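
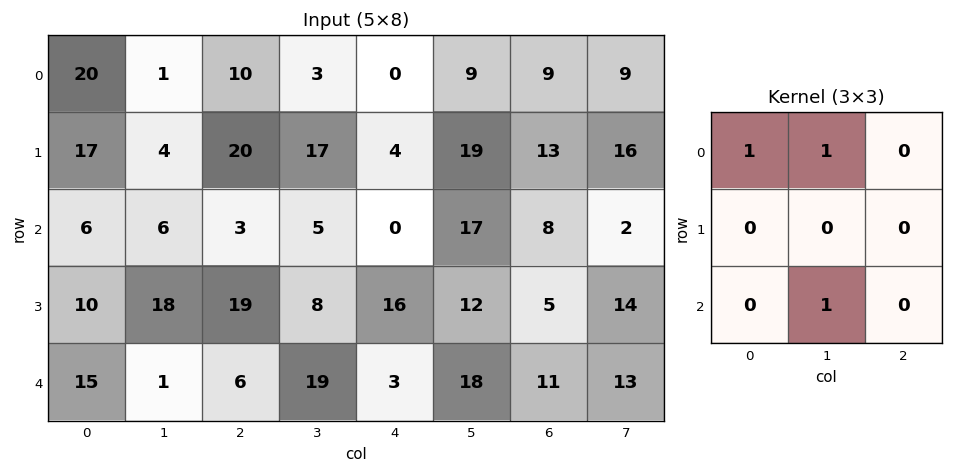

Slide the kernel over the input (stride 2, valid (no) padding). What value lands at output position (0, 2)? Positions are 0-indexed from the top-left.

26

The receptive field on the input at this output position is [0 9 9 / 4 19 13 / 0 17 8]. Elementwise product with the kernel and sum: 0·1 + 9·1 + 17·1.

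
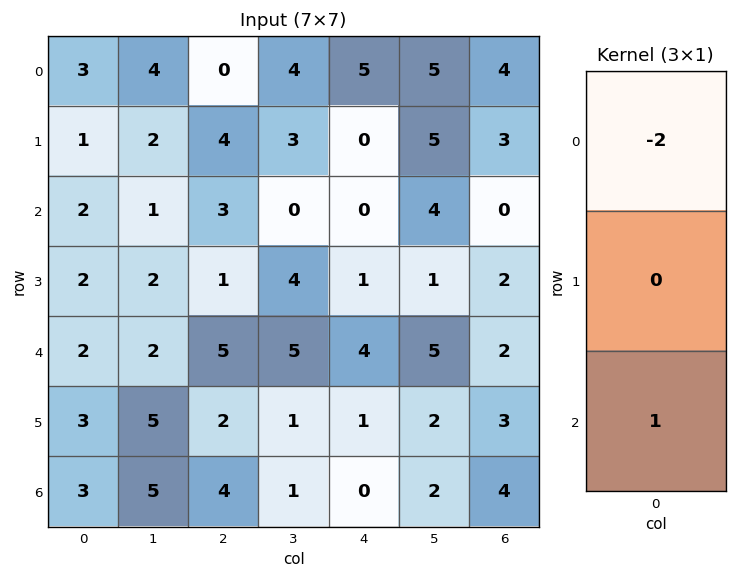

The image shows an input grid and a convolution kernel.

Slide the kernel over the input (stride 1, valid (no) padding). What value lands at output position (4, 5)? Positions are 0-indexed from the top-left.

The receptive field on the input at this output position is [5 / 2 / 2]. Elementwise product with the kernel and sum: 5·-2 + 2·1.

-8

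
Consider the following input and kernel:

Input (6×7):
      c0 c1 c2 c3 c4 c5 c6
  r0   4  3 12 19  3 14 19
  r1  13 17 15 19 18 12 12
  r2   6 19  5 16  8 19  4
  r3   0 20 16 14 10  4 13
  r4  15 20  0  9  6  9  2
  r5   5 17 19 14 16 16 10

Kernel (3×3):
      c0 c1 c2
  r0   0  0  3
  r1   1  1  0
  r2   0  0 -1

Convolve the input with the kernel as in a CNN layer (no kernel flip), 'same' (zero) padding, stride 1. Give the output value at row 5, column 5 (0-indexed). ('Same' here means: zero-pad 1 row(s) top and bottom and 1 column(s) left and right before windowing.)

38

The receptive field on the zero-padded input at this output position is [6 9 2 / 16 16 10 / 0 0 0]. Elementwise product with the kernel and sum: 2·3 + 16·1 + 16·1 + 0·-1.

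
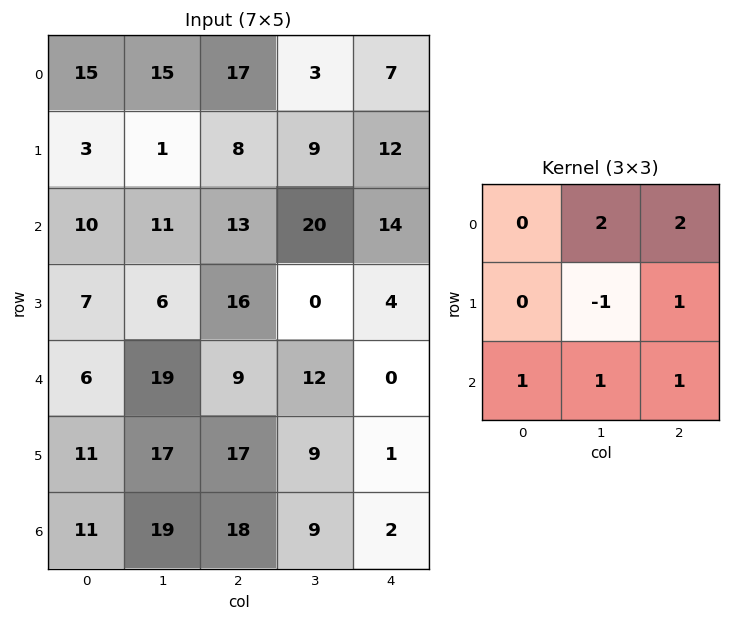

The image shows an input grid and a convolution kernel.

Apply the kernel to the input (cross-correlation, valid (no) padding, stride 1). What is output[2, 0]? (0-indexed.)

92

The receptive field on the input at this output position is [10 11 13 / 7 6 16 / 6 19 9]. Elementwise product with the kernel and sum: 11·2 + 13·2 + 6·-1 + 16·1 + 6·1 + 19·1 + 9·1.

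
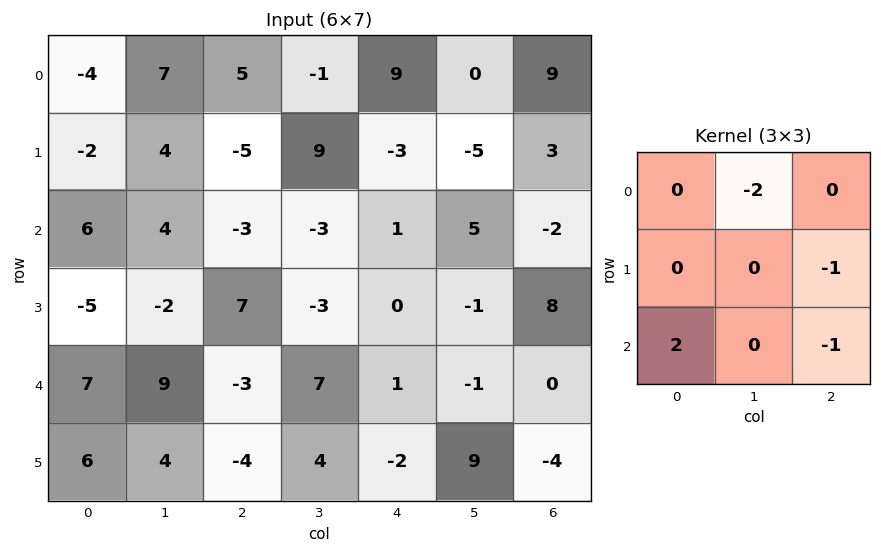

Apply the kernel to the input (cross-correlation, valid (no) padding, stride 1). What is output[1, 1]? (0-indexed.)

12

The receptive field on the input at this output position is [4 -5 9 / 4 -3 -3 / -2 7 -3]. Elementwise product with the kernel and sum: -5·-2 + -3·-1 + -2·2 + -3·-1.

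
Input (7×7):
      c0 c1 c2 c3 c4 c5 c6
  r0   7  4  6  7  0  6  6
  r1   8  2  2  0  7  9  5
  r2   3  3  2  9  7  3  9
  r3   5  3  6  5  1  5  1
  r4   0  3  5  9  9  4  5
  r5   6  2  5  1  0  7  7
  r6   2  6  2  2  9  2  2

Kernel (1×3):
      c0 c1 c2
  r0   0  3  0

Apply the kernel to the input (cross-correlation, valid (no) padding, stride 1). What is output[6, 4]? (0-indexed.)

The receptive field on the input at this output position is [9 2 2]. Elementwise product with the kernel and sum: 2·3.

6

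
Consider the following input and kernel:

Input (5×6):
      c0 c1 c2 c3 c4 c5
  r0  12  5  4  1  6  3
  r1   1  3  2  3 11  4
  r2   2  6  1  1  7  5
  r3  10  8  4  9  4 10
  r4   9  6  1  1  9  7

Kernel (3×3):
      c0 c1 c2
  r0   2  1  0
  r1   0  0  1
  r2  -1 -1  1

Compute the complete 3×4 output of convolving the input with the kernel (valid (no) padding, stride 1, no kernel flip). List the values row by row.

Output[0,0]: The receptive field on the input at this output position is [12 5 4 / 1 3 2 / 2 6 1]. Elementwise product with the kernel and sum: 12·2 + 5·1 + 2·1 + 2·-1 + 6·-1 + 1·1.
Output[0,1]: The receptive field on the input at this output position is [5 4 1 / 3 2 3 / 6 1 1]. Elementwise product with the kernel and sum: 5·2 + 4·1 + 3·1 + 6·-1 + 1·-1 + 1·1.

24 11 25 9
-8 6 5 19
0 16 14 16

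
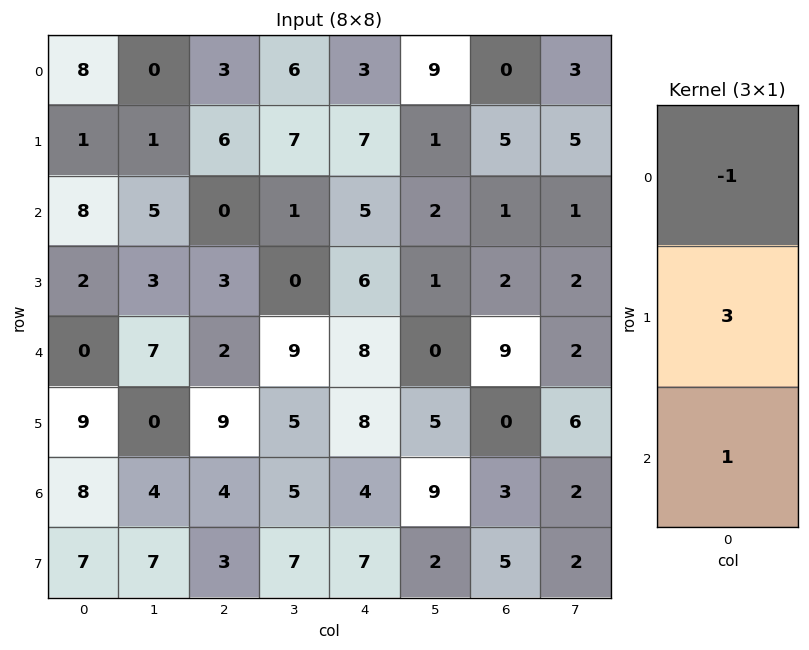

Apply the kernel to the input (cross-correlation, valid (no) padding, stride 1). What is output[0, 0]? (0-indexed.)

The receptive field on the input at this output position is [8 / 1 / 8]. Elementwise product with the kernel and sum: 8·-1 + 1·3 + 8·1.

3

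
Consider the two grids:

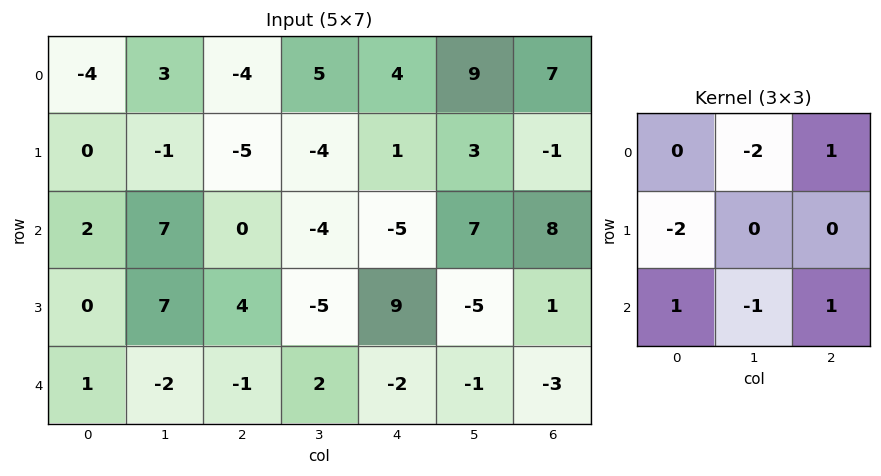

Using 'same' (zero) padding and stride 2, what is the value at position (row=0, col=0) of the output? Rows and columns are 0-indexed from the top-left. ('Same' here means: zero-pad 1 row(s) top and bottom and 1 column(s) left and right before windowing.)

-1

The receptive field on the zero-padded input at this output position is [0 0 0 / 0 -4 3 / 0 0 -1]. Elementwise product with the kernel and sum: 0·-2 + 0·1 + 0·-2 + 0·1 + 0·-1 + -1·1.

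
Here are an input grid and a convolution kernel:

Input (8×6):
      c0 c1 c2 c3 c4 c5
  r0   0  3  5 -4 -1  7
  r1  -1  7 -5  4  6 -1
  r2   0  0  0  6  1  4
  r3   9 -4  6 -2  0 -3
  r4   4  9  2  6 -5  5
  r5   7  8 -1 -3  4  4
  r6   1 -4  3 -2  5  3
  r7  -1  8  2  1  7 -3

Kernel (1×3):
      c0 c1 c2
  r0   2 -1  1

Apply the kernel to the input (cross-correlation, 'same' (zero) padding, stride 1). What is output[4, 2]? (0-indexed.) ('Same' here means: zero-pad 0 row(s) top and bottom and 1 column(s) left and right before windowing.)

The receptive field on the zero-padded input at this output position is [9 2 6]. Elementwise product with the kernel and sum: 9·2 + 2·-1 + 6·1.

22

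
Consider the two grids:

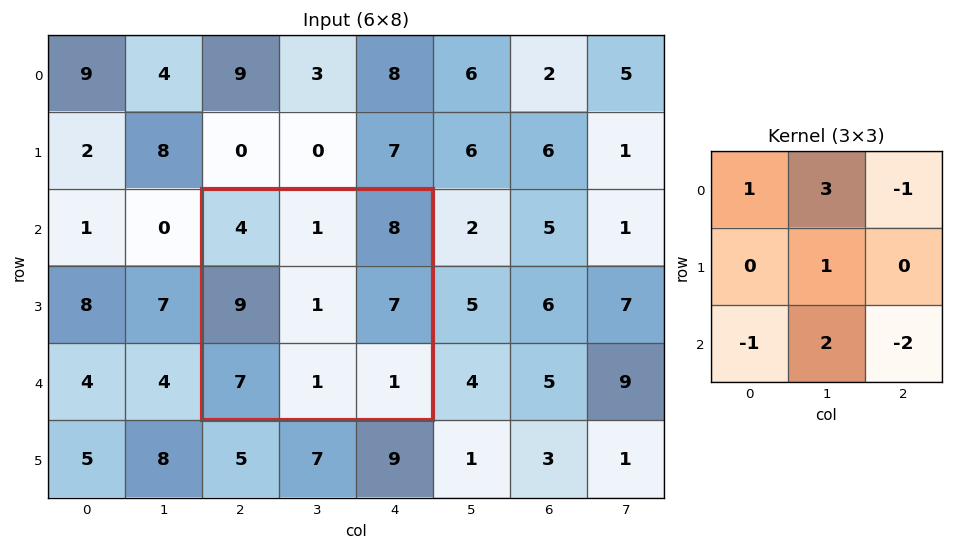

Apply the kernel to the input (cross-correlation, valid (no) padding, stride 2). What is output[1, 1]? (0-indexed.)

-7

The receptive field on the input at this output position is [4 1 8 / 9 1 7 / 7 1 1]. Elementwise product with the kernel and sum: 4·1 + 1·3 + 8·-1 + 1·1 + 7·-1 + 1·2 + 1·-2.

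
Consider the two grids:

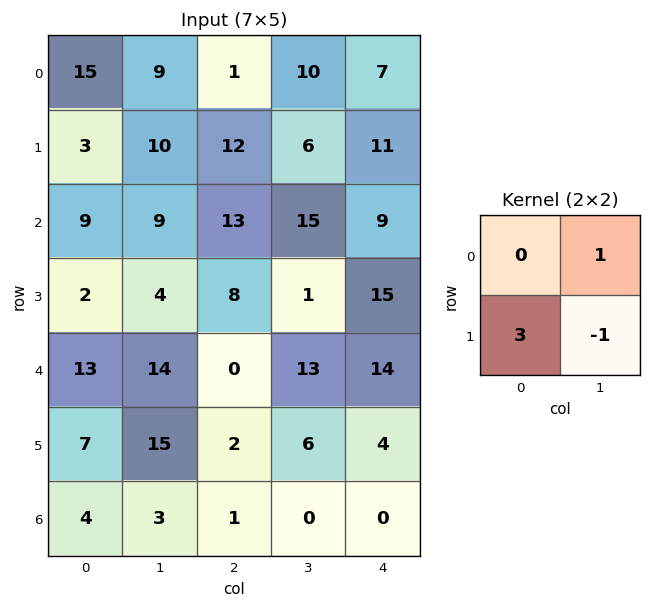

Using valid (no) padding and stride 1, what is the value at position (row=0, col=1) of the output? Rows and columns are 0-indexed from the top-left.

The receptive field on the input at this output position is [9 1 / 10 12]. Elementwise product with the kernel and sum: 1·1 + 10·3 + 12·-1.

19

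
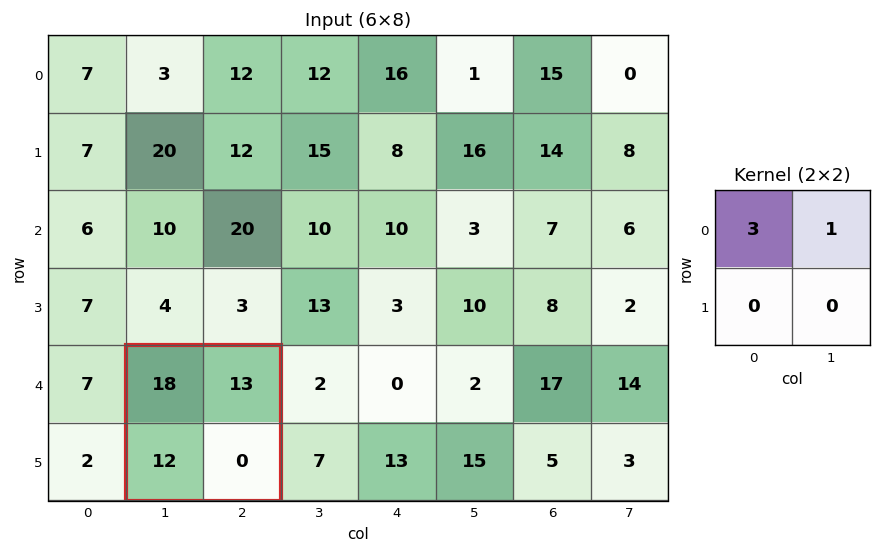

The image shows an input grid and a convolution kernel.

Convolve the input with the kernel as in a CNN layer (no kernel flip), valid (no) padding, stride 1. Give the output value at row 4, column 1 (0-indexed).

The receptive field on the input at this output position is [18 13 / 12 0]. Elementwise product with the kernel and sum: 18·3 + 13·1.

67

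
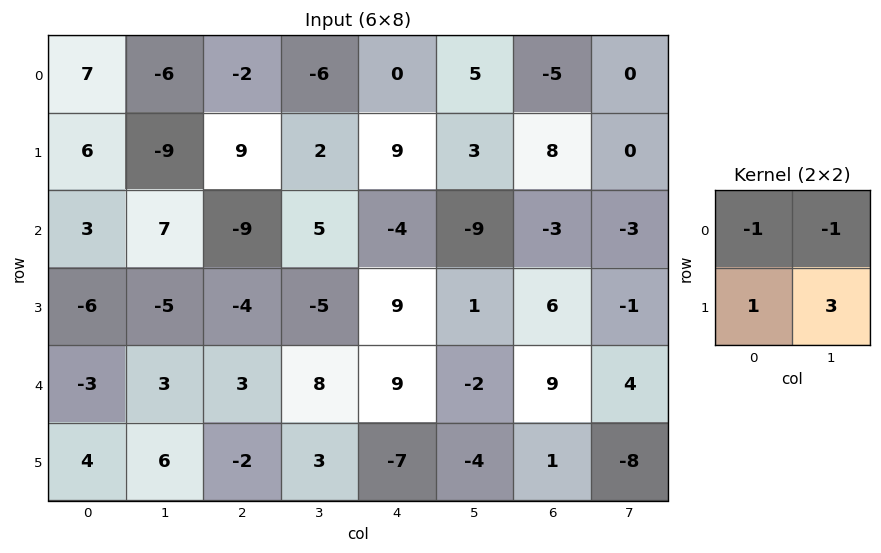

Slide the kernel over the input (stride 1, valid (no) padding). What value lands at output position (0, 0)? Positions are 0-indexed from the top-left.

The receptive field on the input at this output position is [7 -6 / 6 -9]. Elementwise product with the kernel and sum: 7·-1 + -6·-1 + 6·1 + -9·3.

-22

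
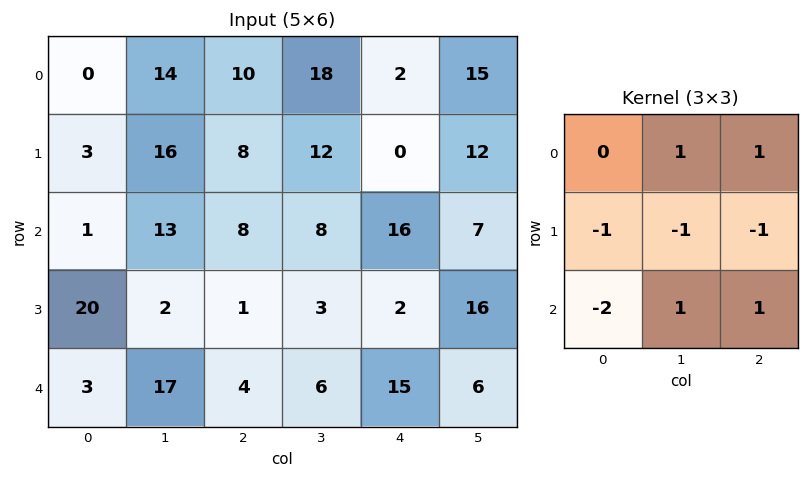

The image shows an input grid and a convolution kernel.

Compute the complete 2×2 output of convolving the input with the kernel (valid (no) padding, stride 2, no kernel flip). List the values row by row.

16 8
13 31

Output[0,0]: The receptive field on the input at this output position is [0 14 10 / 3 16 8 / 1 13 8]. Elementwise product with the kernel and sum: 14·1 + 10·1 + 3·-1 + 16·-1 + 8·-1 + 1·-2 + 13·1 + 8·1.
Output[0,1]: The receptive field on the input at this output position is [10 18 2 / 8 12 0 / 8 8 16]. Elementwise product with the kernel and sum: 18·1 + 2·1 + 8·-1 + 12·-1 + 0·-1 + 8·-2 + 8·1 + 16·1.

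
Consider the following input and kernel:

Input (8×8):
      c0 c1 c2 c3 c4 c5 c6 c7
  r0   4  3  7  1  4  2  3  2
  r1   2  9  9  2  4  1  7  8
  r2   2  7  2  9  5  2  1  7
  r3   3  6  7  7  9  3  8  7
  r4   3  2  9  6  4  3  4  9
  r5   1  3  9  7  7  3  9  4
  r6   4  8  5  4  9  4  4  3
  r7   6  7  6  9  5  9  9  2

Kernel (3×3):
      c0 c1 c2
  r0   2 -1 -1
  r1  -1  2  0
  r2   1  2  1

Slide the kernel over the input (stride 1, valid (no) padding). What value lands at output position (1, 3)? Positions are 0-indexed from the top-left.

The receptive field on the input at this output position is [2 4 1 / 9 5 2 / 7 9 3]. Elementwise product with the kernel and sum: 2·2 + 4·-1 + 1·-1 + 9·-1 + 5·2 + 7·1 + 9·2 + 3·1.

28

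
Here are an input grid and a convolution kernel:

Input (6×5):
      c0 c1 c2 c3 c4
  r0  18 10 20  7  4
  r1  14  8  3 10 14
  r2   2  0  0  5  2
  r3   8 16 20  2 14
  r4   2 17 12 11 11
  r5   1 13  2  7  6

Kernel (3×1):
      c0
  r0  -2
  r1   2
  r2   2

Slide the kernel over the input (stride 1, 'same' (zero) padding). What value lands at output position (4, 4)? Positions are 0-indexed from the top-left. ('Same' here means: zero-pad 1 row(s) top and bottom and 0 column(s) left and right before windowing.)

The receptive field on the zero-padded input at this output position is [14 / 11 / 6]. Elementwise product with the kernel and sum: 14·-2 + 11·2 + 6·2.

6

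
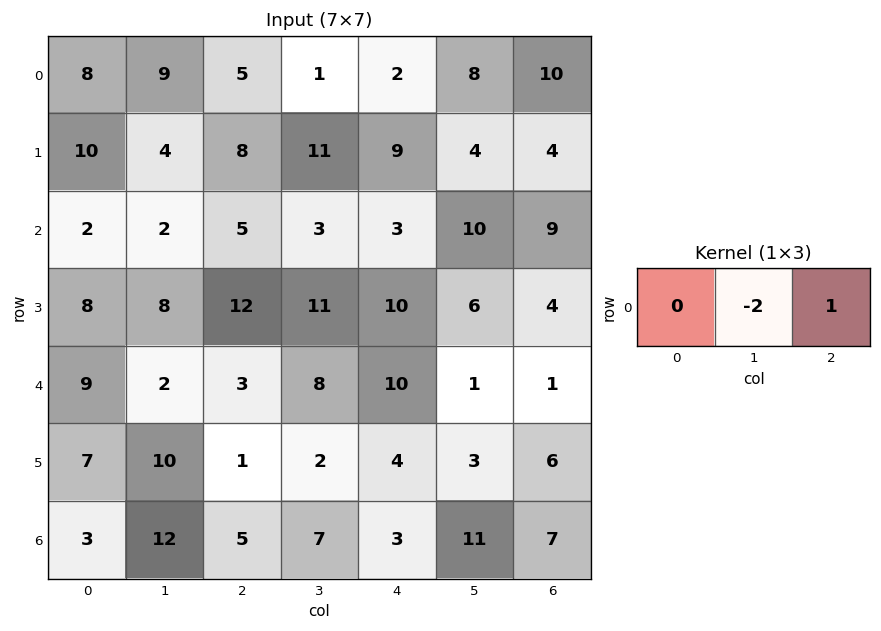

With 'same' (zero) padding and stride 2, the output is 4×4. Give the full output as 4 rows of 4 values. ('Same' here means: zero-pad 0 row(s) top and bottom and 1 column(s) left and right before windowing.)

-7 -9 4 -20
-2 -7 4 -18
-16 2 -19 -2
6 -3 5 -14

Output[0,0]: The receptive field on the zero-padded input at this output position is [0 8 9]. Elementwise product with the kernel and sum: 8·-2 + 9·1.
Output[0,1]: The receptive field on the zero-padded input at this output position is [9 5 1]. Elementwise product with the kernel and sum: 5·-2 + 1·1.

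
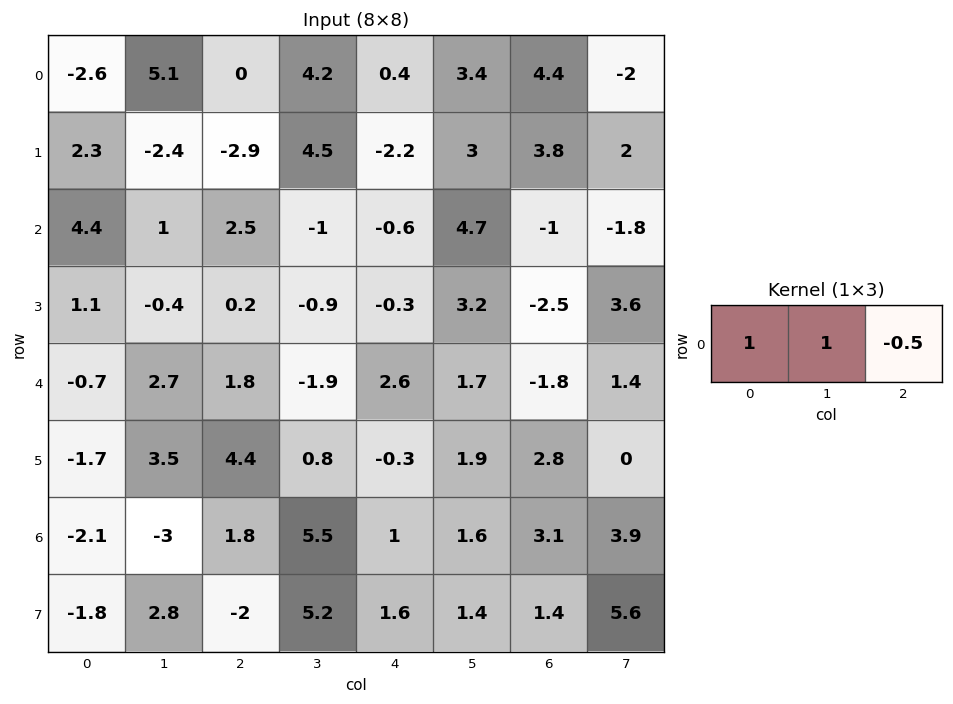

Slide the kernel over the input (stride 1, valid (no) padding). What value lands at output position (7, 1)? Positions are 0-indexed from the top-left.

-1.8

The receptive field on the input at this output position is [2.8 -2 5.2]. Elementwise product with the kernel and sum: 2.8·1 + -2·1 + 5.2·-0.5.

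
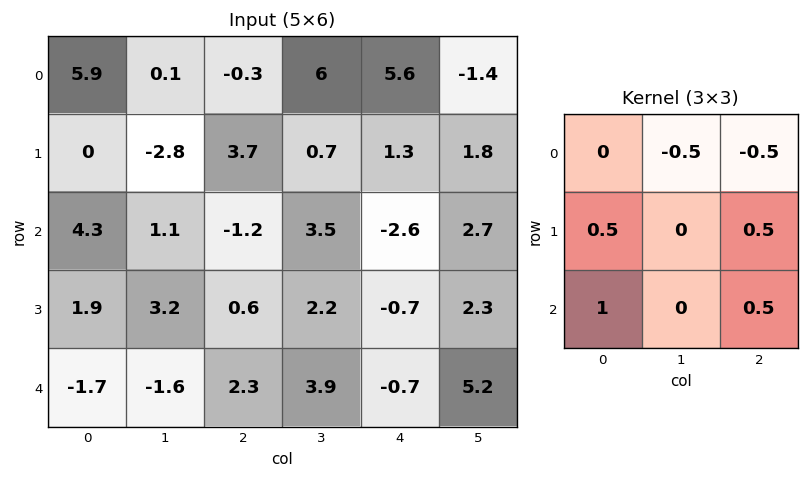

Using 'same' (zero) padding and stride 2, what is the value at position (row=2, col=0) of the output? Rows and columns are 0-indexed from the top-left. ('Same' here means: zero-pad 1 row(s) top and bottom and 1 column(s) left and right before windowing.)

The receptive field on the zero-padded input at this output position is [0 1.9 3.2 / 0 -1.7 -1.6 / 0 0 0]. Elementwise product with the kernel and sum: 1.9·-0.5 + 3.2·-0.5 + 0·0.5 + -1.6·0.5 + 0·1 + 0·0.5.

-3.35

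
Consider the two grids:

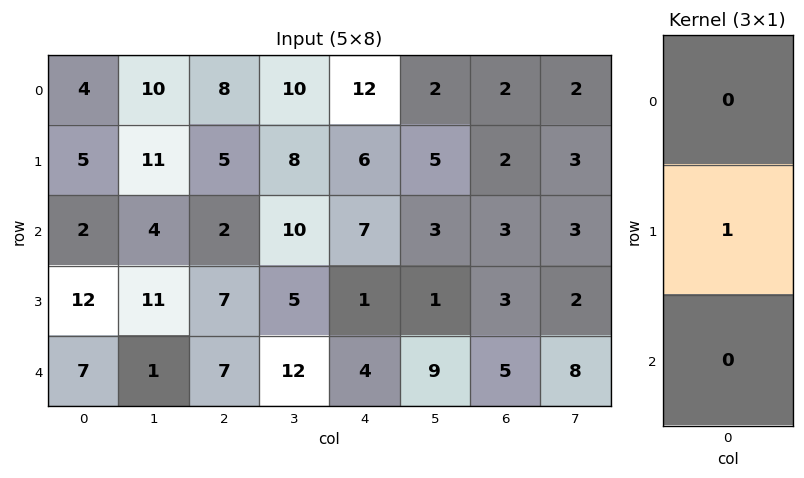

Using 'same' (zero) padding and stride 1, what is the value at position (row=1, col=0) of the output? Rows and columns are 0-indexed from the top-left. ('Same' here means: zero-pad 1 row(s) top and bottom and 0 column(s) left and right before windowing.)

The receptive field on the zero-padded input at this output position is [4 / 5 / 2]. Elementwise product with the kernel and sum: 5·1.

5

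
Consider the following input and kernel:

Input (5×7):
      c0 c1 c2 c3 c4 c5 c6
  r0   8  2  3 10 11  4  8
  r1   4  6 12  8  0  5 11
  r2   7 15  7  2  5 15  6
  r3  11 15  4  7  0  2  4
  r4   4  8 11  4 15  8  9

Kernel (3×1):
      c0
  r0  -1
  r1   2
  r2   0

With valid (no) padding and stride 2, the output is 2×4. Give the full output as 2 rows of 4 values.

0 21 -11 14
15 1 -5 2

Output[0,0]: The receptive field on the input at this output position is [8 / 4 / 7]. Elementwise product with the kernel and sum: 8·-1 + 4·2.
Output[0,1]: The receptive field on the input at this output position is [3 / 12 / 7]. Elementwise product with the kernel and sum: 3·-1 + 12·2.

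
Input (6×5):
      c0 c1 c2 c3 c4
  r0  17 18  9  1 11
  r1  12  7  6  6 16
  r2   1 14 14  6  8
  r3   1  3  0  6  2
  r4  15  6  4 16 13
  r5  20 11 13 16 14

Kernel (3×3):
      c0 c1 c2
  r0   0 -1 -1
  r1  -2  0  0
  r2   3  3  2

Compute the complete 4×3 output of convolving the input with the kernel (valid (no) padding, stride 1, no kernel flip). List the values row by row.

Output[0,0]: The receptive field on the input at this output position is [17 18 9 / 12 7 6 / 1 14 14]. Elementwise product with the kernel and sum: 18·-1 + 9·-1 + 12·-2 + 1·3 + 14·3 + 14·2.

22 72 52
-3 -19 -28
41 36 72
86 86 99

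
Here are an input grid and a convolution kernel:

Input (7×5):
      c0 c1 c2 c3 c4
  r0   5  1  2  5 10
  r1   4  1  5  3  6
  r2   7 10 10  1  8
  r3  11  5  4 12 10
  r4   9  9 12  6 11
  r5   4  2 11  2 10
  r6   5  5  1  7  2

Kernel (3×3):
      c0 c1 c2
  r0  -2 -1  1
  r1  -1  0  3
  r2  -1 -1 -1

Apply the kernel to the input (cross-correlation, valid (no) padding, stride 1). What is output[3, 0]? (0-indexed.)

The receptive field on the input at this output position is [11 5 4 / 9 9 12 / 4 2 11]. Elementwise product with the kernel and sum: 11·-2 + 5·-1 + 4·1 + 9·-1 + 12·3 + 4·-1 + 2·-1 + 11·-1.

-13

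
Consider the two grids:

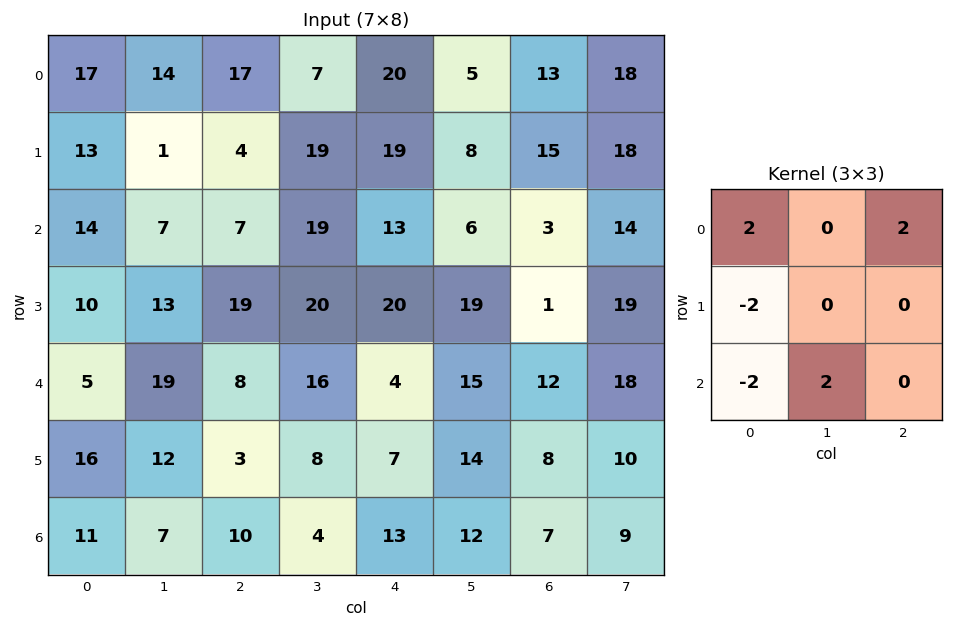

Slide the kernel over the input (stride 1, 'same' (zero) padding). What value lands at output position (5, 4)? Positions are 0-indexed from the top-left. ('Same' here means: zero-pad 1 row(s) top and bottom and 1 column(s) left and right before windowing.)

The receptive field on the zero-padded input at this output position is [16 4 15 / 8 7 14 / 4 13 12]. Elementwise product with the kernel and sum: 16·2 + 15·2 + 8·-2 + 4·-2 + 13·2.

64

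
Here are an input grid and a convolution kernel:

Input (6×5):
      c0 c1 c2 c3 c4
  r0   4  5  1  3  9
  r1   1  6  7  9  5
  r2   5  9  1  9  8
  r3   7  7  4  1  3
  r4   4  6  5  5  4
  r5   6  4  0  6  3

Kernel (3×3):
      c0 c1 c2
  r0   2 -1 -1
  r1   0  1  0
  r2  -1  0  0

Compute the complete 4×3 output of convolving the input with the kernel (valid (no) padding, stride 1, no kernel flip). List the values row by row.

3 4 -2
-9 -10 5
3 6 -19
3 10 9

Output[0,0]: The receptive field on the input at this output position is [4 5 1 / 1 6 7 / 5 9 1]. Elementwise product with the kernel and sum: 4·2 + 5·-1 + 1·-1 + 6·1 + 5·-1.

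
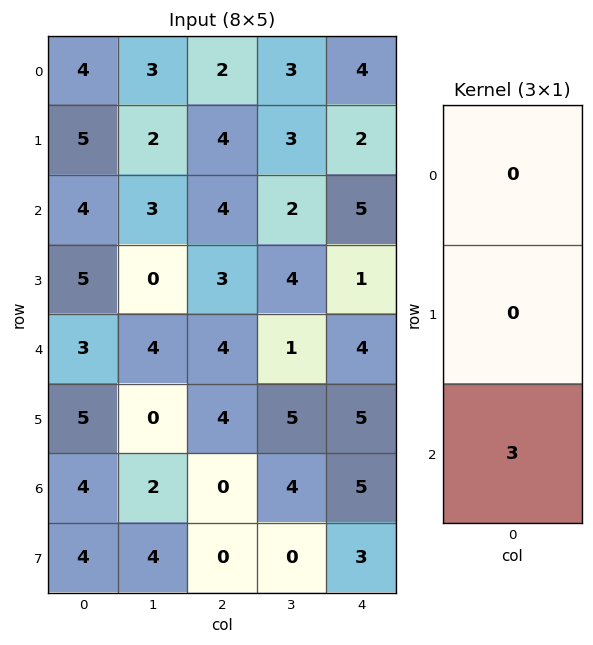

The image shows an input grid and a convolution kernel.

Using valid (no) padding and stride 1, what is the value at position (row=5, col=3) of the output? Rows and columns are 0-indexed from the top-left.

0

The receptive field on the input at this output position is [5 / 4 / 0]. Elementwise product with the kernel and sum: 0·3.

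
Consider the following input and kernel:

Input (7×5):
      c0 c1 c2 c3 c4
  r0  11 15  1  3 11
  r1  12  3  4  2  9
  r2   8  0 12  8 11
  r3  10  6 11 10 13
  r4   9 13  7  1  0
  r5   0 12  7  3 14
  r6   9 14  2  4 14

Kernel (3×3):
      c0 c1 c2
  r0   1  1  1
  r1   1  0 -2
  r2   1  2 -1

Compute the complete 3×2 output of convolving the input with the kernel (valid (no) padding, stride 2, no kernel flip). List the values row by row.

Output[0,0]: The receptive field on the input at this output position is [11 15 1 / 12 3 4 / 8 0 12]. Elementwise product with the kernel and sum: 11·1 + 15·1 + 1·1 + 12·1 + 4·-2 + 8·1 + 0·2 + 12·-1.
Output[0,1]: The receptive field on the input at this output position is [1 3 11 / 4 2 9 / 12 8 11]. Elementwise product with the kernel and sum: 1·1 + 3·1 + 11·1 + 4·1 + 9·-2 + 12·1 + 8·2 + 11·-1.

27 18
36 25
50 -17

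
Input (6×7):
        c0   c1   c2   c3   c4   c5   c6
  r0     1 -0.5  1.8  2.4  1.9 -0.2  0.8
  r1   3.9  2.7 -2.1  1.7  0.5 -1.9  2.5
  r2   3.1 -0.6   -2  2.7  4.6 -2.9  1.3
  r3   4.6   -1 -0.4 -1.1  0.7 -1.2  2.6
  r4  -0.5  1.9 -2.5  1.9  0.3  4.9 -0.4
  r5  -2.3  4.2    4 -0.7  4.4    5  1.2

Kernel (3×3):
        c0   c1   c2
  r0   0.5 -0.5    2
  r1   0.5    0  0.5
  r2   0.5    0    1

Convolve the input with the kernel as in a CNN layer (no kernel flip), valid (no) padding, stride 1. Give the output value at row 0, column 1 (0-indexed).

8.25

The receptive field on the input at this output position is [-0.5 1.8 2.4 / 2.7 -2.1 1.7 / -0.6 -2 2.7]. Elementwise product with the kernel and sum: -0.5·0.5 + 1.8·-0.5 + 2.4·2 + 2.7·0.5 + 1.7·0.5 + -0.6·0.5 + 2.7·1.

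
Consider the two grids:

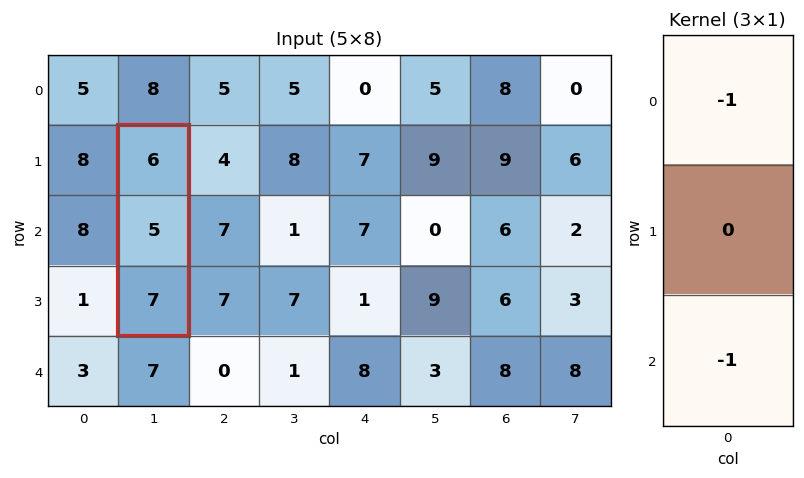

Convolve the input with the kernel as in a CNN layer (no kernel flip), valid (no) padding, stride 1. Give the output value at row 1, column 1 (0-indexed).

-13

The receptive field on the input at this output position is [6 / 5 / 7]. Elementwise product with the kernel and sum: 6·-1 + 7·-1.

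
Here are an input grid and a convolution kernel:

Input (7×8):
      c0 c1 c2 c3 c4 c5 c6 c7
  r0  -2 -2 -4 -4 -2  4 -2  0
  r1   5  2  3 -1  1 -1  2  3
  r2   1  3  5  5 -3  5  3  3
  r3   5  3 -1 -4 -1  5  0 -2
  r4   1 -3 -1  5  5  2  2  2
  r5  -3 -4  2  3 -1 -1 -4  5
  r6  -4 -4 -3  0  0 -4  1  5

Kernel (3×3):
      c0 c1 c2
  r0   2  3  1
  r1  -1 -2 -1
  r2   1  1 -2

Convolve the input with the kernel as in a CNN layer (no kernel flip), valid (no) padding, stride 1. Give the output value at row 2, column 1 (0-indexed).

The receptive field on the input at this output position is [3 5 5 / 3 -1 -4 / -3 -1 5]. Elementwise product with the kernel and sum: 3·2 + 5·3 + 5·1 + 3·-1 + -1·-2 + -4·-1 + -3·1 + -1·1 + 5·-2.

15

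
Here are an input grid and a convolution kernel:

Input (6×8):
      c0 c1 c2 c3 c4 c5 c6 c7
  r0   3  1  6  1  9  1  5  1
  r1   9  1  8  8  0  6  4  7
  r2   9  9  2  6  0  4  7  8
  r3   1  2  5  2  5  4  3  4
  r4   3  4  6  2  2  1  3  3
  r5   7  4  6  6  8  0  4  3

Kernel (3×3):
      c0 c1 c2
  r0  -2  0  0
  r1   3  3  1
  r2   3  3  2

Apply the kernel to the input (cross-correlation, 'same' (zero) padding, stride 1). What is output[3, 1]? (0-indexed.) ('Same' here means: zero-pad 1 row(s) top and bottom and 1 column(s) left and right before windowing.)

The receptive field on the zero-padded input at this output position is [9 9 2 / 1 2 5 / 3 4 6]. Elementwise product with the kernel and sum: 9·-2 + 1·3 + 2·3 + 5·1 + 3·3 + 4·3 + 6·2.

29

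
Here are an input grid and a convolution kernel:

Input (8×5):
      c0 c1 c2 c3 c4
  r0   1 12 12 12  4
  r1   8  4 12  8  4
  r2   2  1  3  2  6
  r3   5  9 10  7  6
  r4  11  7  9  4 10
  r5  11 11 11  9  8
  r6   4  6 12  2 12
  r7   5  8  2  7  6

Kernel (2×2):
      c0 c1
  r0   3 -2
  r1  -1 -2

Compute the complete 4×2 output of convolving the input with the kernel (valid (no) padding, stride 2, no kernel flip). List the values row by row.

Output[0,0]: The receptive field on the input at this output position is [1 12 / 8 4]. Elementwise product with the kernel and sum: 1·3 + 12·-2 + 8·-1 + 4·-2.
Output[0,1]: The receptive field on the input at this output position is [12 12 / 12 8]. Elementwise product with the kernel and sum: 12·3 + 12·-2 + 12·-1 + 8·-2.

-37 -16
-19 -19
-14 -10
-21 16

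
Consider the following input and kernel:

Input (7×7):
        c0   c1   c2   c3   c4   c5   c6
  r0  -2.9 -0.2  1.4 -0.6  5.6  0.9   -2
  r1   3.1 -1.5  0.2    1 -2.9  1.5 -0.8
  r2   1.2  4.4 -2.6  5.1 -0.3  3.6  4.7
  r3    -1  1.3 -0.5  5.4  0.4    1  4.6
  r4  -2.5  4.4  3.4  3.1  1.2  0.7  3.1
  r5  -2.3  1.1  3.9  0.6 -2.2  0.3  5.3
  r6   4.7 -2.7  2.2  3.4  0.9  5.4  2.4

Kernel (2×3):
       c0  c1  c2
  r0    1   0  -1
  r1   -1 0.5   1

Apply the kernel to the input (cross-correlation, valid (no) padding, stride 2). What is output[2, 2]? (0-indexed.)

5.75

The receptive field on the input at this output position is [1.2 0.7 3.1 / -2.2 0.3 5.3]. Elementwise product with the kernel and sum: 1.2·1 + 3.1·-1 + -2.2·-1 + 0.3·0.5 + 5.3·1.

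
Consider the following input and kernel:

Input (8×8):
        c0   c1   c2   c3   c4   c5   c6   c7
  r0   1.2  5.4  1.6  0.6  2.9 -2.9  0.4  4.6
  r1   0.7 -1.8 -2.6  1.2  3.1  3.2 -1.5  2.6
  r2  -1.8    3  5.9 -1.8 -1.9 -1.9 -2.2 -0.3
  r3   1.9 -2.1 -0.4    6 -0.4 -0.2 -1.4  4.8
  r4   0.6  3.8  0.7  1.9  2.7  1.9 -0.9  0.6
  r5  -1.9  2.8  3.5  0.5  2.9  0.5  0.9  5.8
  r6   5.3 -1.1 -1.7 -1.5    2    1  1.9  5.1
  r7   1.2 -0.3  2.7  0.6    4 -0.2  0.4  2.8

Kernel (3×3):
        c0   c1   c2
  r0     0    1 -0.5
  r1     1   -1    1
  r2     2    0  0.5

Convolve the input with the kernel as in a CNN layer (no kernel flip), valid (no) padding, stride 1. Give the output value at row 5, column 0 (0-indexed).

9.5

The receptive field on the input at this output position is [-1.9 2.8 3.5 / 5.3 -1.1 -1.7 / 1.2 -0.3 2.7]. Elementwise product with the kernel and sum: 2.8·1 + 3.5·-0.5 + 5.3·1 + -1.1·-1 + -1.7·1 + 1.2·2 + 2.7·0.5.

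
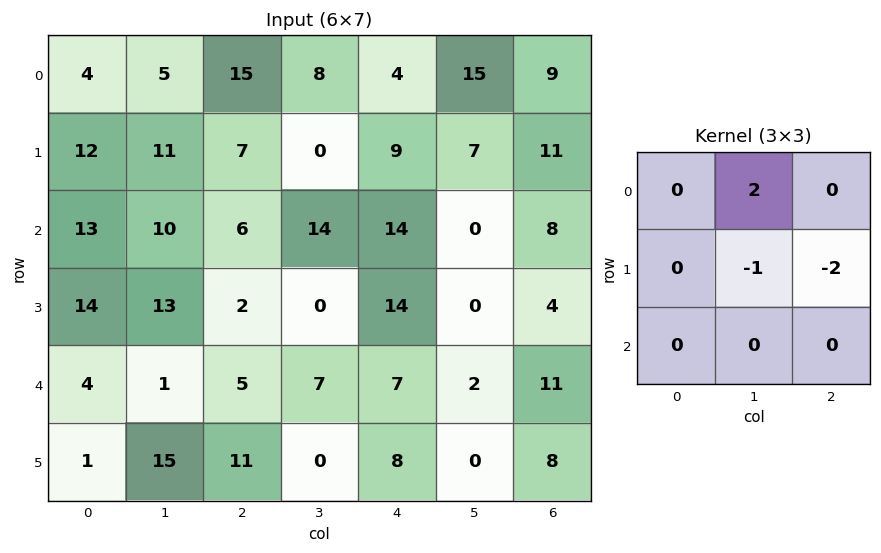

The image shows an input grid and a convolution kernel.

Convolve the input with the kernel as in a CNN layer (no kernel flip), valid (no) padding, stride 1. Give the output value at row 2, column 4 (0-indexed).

-8

The receptive field on the input at this output position is [14 0 8 / 14 0 4 / 7 2 11]. Elementwise product with the kernel and sum: 0·2 + 0·-1 + 4·-2.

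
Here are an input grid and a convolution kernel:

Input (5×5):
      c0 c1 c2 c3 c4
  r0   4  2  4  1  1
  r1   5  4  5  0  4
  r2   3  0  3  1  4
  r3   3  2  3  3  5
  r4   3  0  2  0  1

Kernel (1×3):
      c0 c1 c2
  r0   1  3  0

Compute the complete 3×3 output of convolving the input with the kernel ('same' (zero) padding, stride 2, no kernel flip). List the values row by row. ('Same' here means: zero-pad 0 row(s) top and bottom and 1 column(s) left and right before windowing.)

Output[0,0]: The receptive field on the zero-padded input at this output position is [0 4 2]. Elementwise product with the kernel and sum: 0·1 + 4·3.
Output[0,1]: The receptive field on the zero-padded input at this output position is [2 4 1]. Elementwise product with the kernel and sum: 2·1 + 4·3.

12 14 4
9 9 13
9 6 3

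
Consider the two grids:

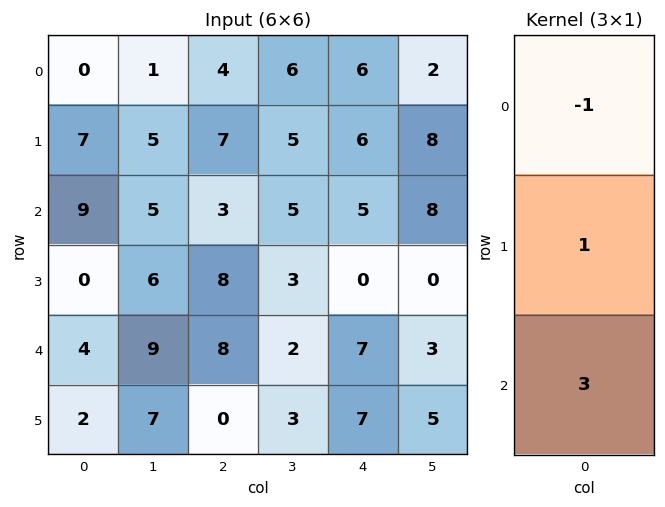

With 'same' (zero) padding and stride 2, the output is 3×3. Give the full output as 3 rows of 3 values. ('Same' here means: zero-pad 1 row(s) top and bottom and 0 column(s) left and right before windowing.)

21 25 24
2 20 -1
10 0 28

Output[0,0]: The receptive field on the zero-padded input at this output position is [0 / 0 / 7]. Elementwise product with the kernel and sum: 0·-1 + 0·1 + 7·3.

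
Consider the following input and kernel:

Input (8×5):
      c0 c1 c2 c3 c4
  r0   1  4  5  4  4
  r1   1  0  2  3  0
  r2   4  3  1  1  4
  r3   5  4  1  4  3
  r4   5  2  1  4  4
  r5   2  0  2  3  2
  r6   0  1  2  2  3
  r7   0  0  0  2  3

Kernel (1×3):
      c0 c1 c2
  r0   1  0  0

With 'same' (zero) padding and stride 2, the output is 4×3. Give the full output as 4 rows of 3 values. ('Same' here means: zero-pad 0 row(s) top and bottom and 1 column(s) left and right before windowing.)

Output[0,0]: The receptive field on the zero-padded input at this output position is [0 1 4]. Elementwise product with the kernel and sum: 0·1.

0 4 4
0 3 1
0 2 4
0 1 2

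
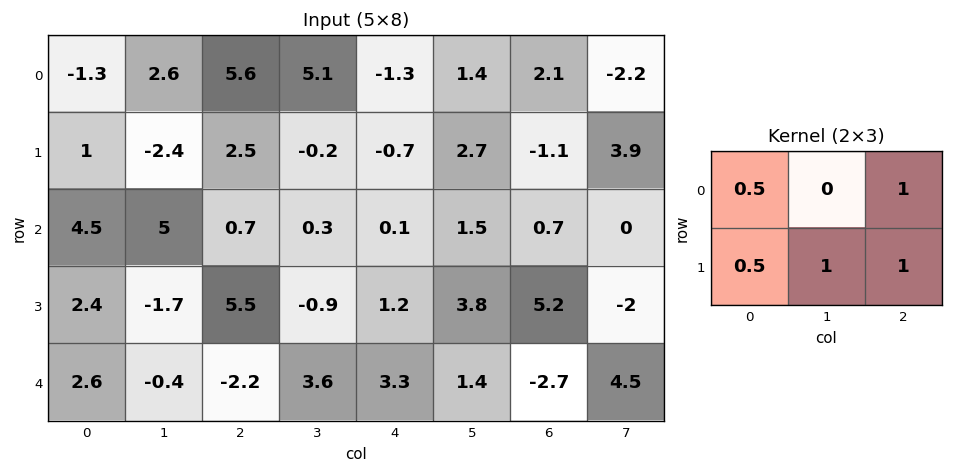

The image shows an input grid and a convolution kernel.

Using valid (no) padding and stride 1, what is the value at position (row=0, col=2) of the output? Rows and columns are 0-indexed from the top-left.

The receptive field on the input at this output position is [5.6 5.1 -1.3 / 2.5 -0.2 -0.7]. Elementwise product with the kernel and sum: 5.6·0.5 + -1.3·1 + 2.5·0.5 + -0.2·1 + -0.7·1.

1.85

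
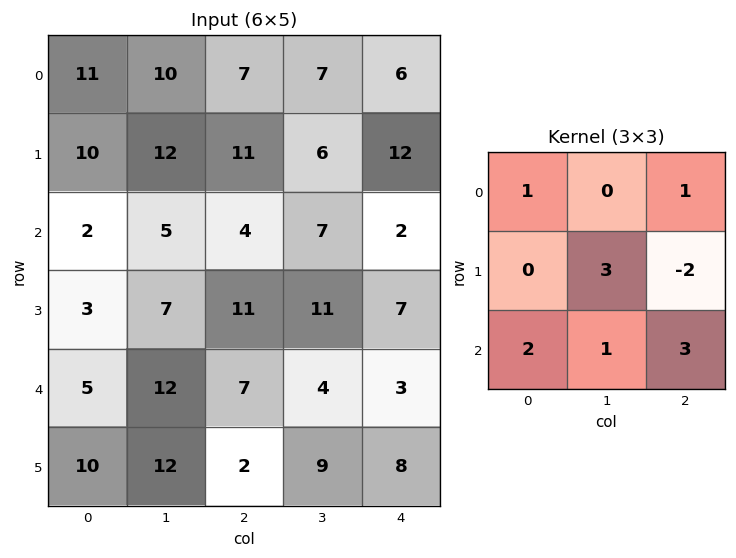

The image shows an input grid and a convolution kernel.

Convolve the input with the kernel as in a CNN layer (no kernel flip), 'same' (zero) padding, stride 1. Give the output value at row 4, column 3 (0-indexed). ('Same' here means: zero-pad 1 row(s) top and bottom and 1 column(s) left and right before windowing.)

The receptive field on the zero-padded input at this output position is [11 11 7 / 7 4 3 / 2 9 8]. Elementwise product with the kernel and sum: 11·1 + 7·1 + 4·3 + 3·-2 + 2·2 + 9·1 + 8·3.

61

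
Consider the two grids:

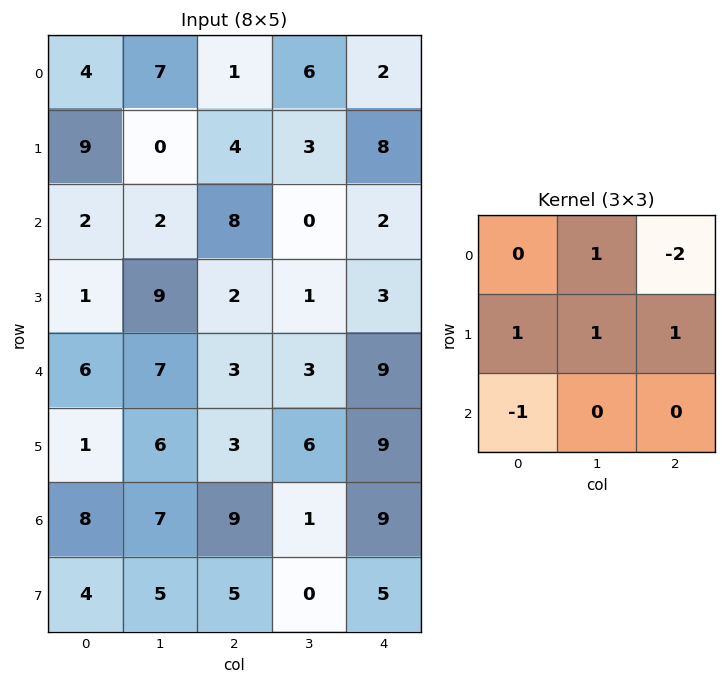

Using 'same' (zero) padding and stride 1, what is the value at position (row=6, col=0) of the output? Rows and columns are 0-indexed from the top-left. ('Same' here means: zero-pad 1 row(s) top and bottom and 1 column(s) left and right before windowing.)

4

The receptive field on the zero-padded input at this output position is [0 1 6 / 0 8 7 / 0 4 5]. Elementwise product with the kernel and sum: 1·1 + 6·-2 + 0·1 + 8·1 + 7·1 + 0·-1.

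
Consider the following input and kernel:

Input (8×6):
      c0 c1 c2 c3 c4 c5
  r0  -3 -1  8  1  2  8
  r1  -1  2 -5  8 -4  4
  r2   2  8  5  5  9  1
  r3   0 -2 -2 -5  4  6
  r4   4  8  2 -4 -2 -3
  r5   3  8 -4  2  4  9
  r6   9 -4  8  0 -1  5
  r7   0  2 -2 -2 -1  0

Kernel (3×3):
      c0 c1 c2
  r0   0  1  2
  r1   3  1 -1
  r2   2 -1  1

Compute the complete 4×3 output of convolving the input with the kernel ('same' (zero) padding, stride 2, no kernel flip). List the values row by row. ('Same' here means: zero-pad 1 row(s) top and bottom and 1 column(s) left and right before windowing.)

1 21 21
-5 28 19
-3 40 14
34 0 13

Output[0,0]: The receptive field on the zero-padded input at this output position is [0 0 0 / 0 -3 -1 / 0 -1 2]. Elementwise product with the kernel and sum: 0·1 + 0·2 + 0·3 + -3·1 + -1·-1 + 0·2 + -1·-1 + 2·1.
Output[0,1]: The receptive field on the zero-padded input at this output position is [0 0 0 / -1 8 1 / 2 -5 8]. Elementwise product with the kernel and sum: 0·1 + 0·2 + -1·3 + 8·1 + 1·-1 + 2·2 + -5·-1 + 8·1.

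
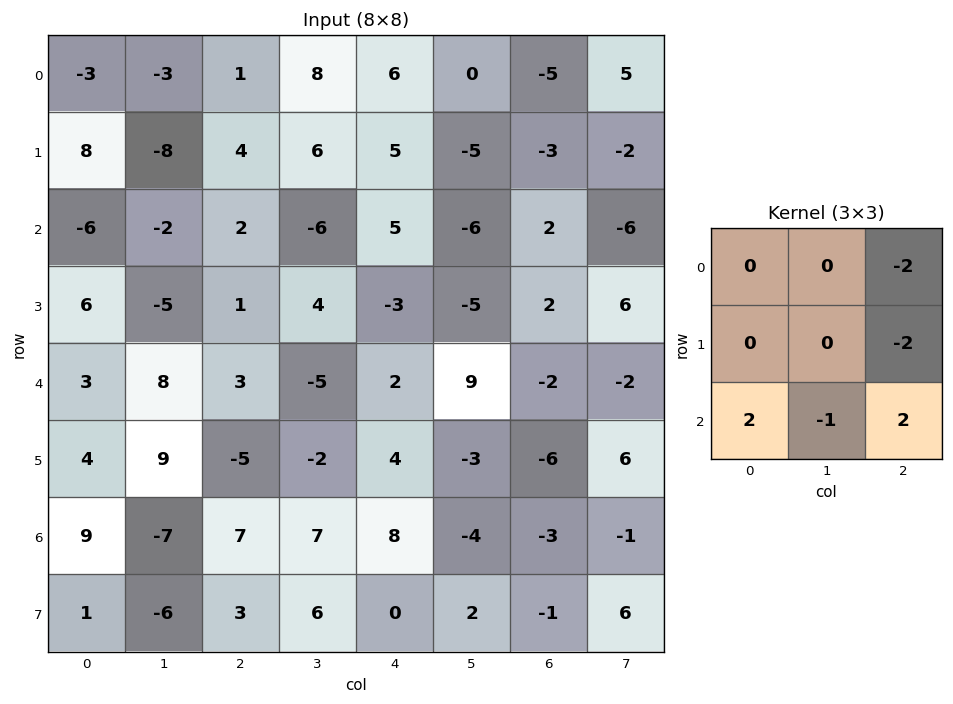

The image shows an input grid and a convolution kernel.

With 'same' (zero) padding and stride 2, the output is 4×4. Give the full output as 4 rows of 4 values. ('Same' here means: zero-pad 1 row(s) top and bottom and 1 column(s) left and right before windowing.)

-18 -24 -3 -21
4 -3 23 16
8 21 -22 4
-17 -13 30 7

Output[0,0]: The receptive field on the zero-padded input at this output position is [0 0 0 / 0 -3 -3 / 0 8 -8]. Elementwise product with the kernel and sum: 0·-2 + -3·-2 + 0·2 + 8·-1 + -8·2.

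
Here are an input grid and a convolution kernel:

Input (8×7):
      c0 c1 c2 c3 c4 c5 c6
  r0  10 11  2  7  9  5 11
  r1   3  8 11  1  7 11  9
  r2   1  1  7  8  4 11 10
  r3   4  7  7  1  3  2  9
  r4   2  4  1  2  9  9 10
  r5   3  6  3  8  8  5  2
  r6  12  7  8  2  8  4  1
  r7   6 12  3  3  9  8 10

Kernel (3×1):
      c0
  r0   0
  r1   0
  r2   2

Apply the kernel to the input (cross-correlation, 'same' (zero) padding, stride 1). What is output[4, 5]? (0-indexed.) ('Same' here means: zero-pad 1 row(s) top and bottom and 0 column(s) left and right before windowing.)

The receptive field on the zero-padded input at this output position is [2 / 9 / 5]. Elementwise product with the kernel and sum: 5·2.

10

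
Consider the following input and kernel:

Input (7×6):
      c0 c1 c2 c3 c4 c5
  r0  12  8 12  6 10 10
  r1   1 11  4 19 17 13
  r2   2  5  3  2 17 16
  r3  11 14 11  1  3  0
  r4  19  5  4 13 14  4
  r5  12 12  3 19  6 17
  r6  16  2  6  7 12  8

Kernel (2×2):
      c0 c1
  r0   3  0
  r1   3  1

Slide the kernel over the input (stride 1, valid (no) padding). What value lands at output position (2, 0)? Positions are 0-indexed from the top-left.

53

The receptive field on the input at this output position is [2 5 / 11 14]. Elementwise product with the kernel and sum: 2·3 + 11·3 + 14·1.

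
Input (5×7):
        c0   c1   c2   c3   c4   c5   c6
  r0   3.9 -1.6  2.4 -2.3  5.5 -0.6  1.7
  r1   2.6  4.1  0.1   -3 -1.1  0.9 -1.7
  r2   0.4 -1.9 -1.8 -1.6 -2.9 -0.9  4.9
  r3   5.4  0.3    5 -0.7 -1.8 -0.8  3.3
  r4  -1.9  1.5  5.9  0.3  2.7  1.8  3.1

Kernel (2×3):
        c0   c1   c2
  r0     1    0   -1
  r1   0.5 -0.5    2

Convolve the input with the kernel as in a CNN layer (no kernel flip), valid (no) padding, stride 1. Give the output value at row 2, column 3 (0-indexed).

The receptive field on the input at this output position is [-1.6 -2.9 -0.9 / -0.7 -1.8 -0.8]. Elementwise product with the kernel and sum: -1.6·1 + -0.9·-1 + -0.7·0.5 + -1.8·-0.5 + -0.8·2.

-1.75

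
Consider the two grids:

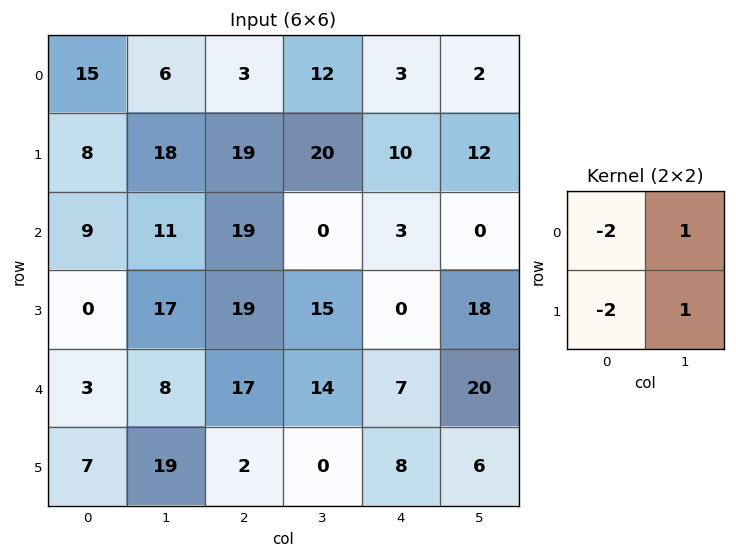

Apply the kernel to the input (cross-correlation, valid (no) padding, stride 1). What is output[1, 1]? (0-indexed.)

-20

The receptive field on the input at this output position is [18 19 / 11 19]. Elementwise product with the kernel and sum: 18·-2 + 19·1 + 11·-2 + 19·1.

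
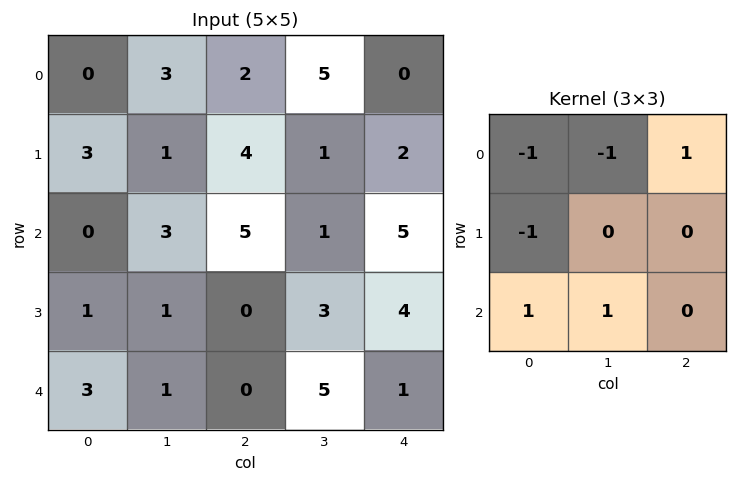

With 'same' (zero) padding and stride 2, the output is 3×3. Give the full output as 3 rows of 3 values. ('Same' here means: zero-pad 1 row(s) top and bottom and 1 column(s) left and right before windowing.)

3 2 -2
-1 -6 3
0 1 -12

Output[0,0]: The receptive field on the zero-padded input at this output position is [0 0 0 / 0 0 3 / 0 3 1]. Elementwise product with the kernel and sum: 0·-1 + 0·-1 + 0·1 + 0·-1 + 0·1 + 3·1.
Output[0,1]: The receptive field on the zero-padded input at this output position is [0 0 0 / 3 2 5 / 1 4 1]. Elementwise product with the kernel and sum: 0·-1 + 0·-1 + 0·1 + 3·-1 + 1·1 + 4·1.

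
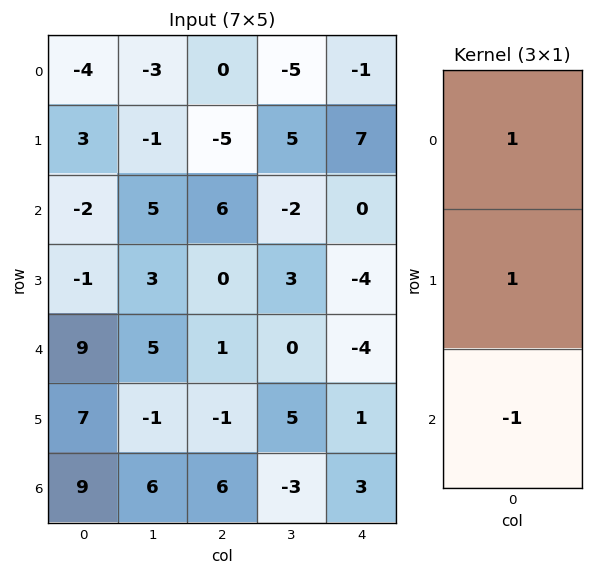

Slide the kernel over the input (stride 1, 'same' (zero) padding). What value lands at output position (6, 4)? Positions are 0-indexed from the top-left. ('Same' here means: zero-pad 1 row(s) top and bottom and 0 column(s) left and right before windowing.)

4

The receptive field on the zero-padded input at this output position is [1 / 3 / 0]. Elementwise product with the kernel and sum: 1·1 + 3·1 + 0·-1.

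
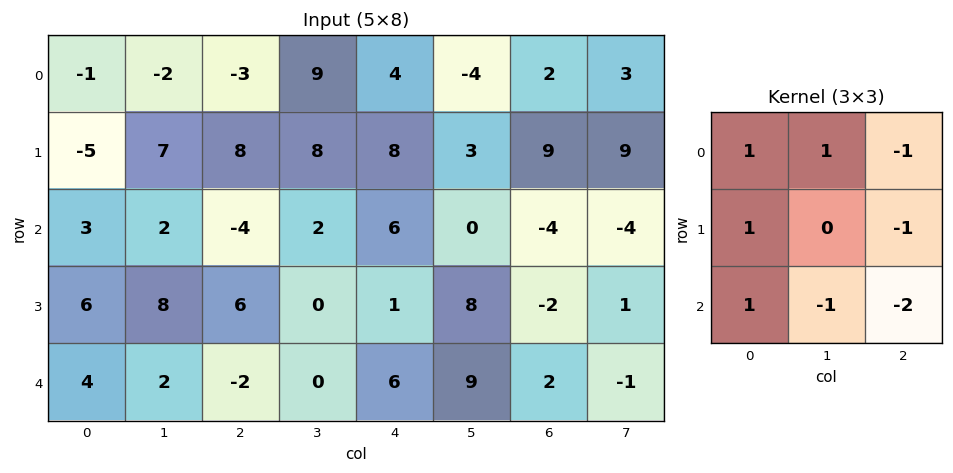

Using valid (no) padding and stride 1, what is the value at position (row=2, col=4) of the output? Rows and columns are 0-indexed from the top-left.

The receptive field on the input at this output position is [6 0 -4 / 1 8 -2 / 6 9 2]. Elementwise product with the kernel and sum: 6·1 + 0·1 + -4·-1 + 1·1 + -2·-1 + 6·1 + 9·-1 + 2·-2.

6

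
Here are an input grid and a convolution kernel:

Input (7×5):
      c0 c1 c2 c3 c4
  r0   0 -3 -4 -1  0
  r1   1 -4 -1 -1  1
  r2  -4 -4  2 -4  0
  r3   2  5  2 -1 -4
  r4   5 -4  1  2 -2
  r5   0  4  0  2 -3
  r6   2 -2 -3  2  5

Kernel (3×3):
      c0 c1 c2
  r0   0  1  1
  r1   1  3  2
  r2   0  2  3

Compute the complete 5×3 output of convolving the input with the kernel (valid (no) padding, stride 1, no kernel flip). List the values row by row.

-22 -22 -11
-1 -7 -24
14 15 -15
10 10 -7
-4 11 19

Output[0,0]: The receptive field on the input at this output position is [0 -3 -4 / 1 -4 -1 / -4 -4 2]. Elementwise product with the kernel and sum: -3·1 + -4·1 + 1·1 + -4·3 + -1·2 + -4·2 + 2·3.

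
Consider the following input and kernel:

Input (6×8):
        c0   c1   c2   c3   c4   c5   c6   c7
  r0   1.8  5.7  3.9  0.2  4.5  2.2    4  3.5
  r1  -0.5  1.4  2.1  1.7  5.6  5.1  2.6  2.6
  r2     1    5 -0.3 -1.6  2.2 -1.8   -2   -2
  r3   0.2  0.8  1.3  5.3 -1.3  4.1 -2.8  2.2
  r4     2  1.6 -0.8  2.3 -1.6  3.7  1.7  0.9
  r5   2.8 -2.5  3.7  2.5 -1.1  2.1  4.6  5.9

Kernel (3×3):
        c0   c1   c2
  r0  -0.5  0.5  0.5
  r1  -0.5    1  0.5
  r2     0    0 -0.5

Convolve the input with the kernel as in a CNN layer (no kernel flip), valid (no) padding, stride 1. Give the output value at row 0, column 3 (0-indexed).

11.45

The receptive field on the input at this output position is [0.2 4.5 2.2 / 1.7 5.6 5.1 / -1.6 2.2 -1.8]. Elementwise product with the kernel and sum: 0.2·-0.5 + 4.5·0.5 + 2.2·0.5 + 1.7·-0.5 + 5.6·1 + 5.1·0.5 + -1.8·-0.5.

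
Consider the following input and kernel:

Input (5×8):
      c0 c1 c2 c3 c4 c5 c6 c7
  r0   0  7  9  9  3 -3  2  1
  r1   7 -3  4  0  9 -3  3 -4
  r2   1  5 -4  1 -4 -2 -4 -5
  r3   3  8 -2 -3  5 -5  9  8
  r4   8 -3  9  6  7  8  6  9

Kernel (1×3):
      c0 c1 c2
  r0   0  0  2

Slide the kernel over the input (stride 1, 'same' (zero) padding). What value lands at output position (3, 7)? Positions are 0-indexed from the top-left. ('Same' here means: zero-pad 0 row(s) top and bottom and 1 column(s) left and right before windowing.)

0

The receptive field on the zero-padded input at this output position is [9 8 0]. Elementwise product with the kernel and sum: 0·2.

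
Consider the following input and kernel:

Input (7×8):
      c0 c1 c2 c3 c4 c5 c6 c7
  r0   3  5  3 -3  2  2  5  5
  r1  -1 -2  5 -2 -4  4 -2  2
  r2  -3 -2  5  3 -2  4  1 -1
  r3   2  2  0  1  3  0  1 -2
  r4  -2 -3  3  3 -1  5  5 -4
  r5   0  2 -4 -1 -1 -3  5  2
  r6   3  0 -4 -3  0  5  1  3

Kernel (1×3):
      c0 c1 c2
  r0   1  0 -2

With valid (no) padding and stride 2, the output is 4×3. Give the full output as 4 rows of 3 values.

Output[0,0]: The receptive field on the input at this output position is [3 5 3]. Elementwise product with the kernel and sum: 3·1 + 3·-2.
Output[0,1]: The receptive field on the input at this output position is [3 -3 2]. Elementwise product with the kernel and sum: 3·1 + 2·-2.

-3 -1 -8
-13 9 -4
-8 5 -11
11 -4 -2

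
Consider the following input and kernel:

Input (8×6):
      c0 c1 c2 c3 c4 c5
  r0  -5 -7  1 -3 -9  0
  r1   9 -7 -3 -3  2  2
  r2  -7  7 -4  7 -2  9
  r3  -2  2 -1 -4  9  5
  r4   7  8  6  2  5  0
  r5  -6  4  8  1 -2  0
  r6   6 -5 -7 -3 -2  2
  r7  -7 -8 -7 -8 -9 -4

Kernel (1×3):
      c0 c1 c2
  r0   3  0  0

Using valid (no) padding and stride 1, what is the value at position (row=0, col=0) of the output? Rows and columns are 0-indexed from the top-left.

The receptive field on the input at this output position is [-5 -7 1]. Elementwise product with the kernel and sum: -5·3.

-15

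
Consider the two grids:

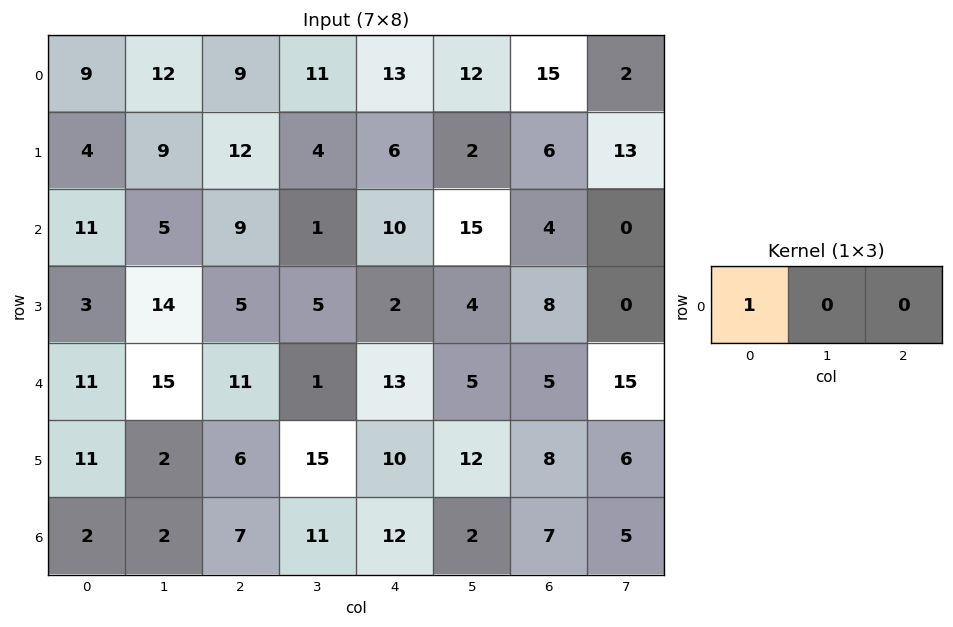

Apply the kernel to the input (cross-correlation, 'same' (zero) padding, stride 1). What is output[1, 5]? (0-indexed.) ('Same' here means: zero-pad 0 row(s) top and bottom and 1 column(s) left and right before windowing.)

6

The receptive field on the zero-padded input at this output position is [6 2 6]. Elementwise product with the kernel and sum: 6·1.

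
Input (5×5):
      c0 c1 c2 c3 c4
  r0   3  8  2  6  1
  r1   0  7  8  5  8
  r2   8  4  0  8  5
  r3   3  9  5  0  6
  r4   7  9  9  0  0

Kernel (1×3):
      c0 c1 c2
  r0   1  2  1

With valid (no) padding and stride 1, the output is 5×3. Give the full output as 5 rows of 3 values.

21 18 15
22 28 26
16 12 21
26 19 11
34 27 9

Output[0,0]: The receptive field on the input at this output position is [3 8 2]. Elementwise product with the kernel and sum: 3·1 + 8·2 + 2·1.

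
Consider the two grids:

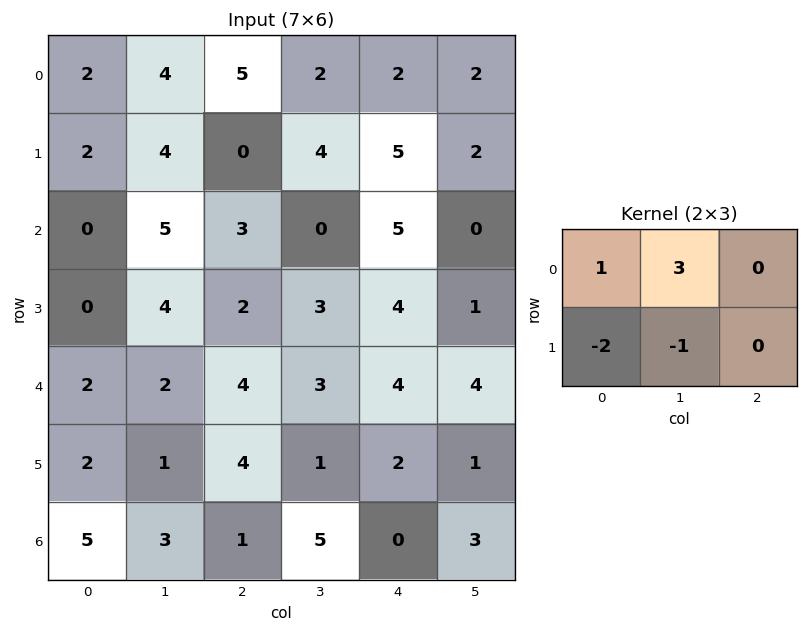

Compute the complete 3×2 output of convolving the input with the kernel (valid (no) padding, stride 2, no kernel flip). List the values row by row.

6 7
11 -4
3 4

Output[0,0]: The receptive field on the input at this output position is [2 4 5 / 2 4 0]. Elementwise product with the kernel and sum: 2·1 + 4·3 + 2·-2 + 4·-1.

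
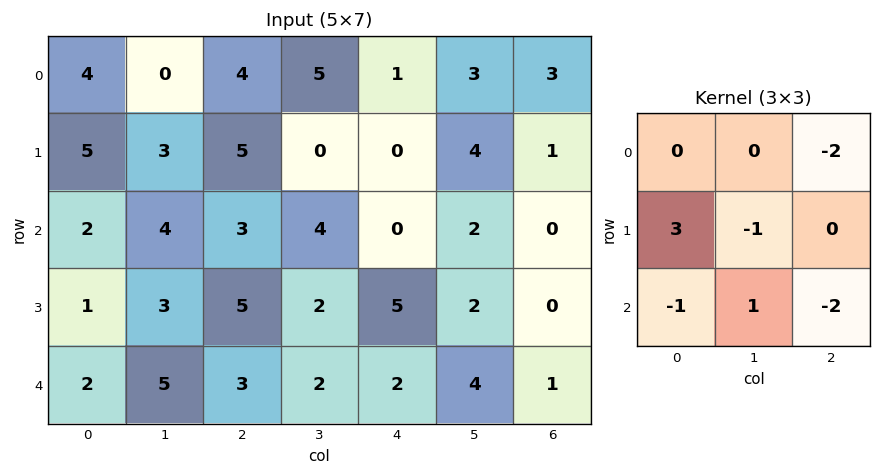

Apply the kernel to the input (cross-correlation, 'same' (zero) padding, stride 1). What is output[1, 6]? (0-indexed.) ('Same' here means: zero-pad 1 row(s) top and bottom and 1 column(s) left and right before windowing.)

The receptive field on the zero-padded input at this output position is [3 3 0 / 4 1 0 / 2 0 0]. Elementwise product with the kernel and sum: 0·-2 + 4·3 + 1·-1 + 2·-1 + 0·1 + 0·-2.

9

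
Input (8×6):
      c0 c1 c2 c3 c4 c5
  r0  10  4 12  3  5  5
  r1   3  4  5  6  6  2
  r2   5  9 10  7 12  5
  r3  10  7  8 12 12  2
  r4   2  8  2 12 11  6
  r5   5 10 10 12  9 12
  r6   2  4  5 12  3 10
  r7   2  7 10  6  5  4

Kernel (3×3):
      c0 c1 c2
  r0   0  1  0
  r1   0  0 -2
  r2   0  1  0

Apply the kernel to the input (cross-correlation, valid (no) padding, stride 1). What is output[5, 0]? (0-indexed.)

7

The receptive field on the input at this output position is [5 10 10 / 2 4 5 / 2 7 10]. Elementwise product with the kernel and sum: 10·1 + 5·-2 + 7·1.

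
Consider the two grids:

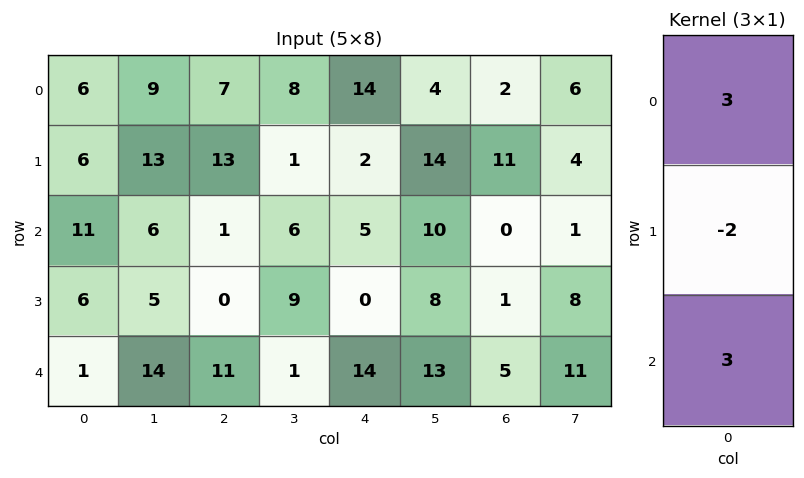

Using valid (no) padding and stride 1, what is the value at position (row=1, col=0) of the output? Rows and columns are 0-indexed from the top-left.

14

The receptive field on the input at this output position is [6 / 11 / 6]. Elementwise product with the kernel and sum: 6·3 + 11·-2 + 6·3.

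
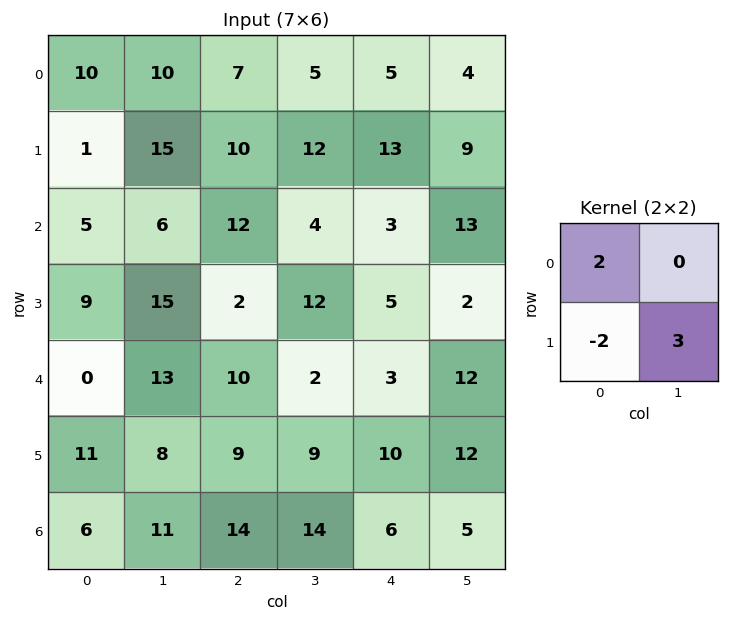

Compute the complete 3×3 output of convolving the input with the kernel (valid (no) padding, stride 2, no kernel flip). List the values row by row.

Output[0,0]: The receptive field on the input at this output position is [10 10 / 1 15]. Elementwise product with the kernel and sum: 10·2 + 1·-2 + 15·3.

63 30 11
37 56 2
2 29 22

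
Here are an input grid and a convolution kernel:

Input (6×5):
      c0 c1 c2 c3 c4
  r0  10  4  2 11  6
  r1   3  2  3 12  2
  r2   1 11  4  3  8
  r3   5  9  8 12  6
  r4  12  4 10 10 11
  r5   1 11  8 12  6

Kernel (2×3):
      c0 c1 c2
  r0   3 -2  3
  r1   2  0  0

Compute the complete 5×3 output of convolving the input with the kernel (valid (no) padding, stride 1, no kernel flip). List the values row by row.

Output[0,0]: The receptive field on the input at this output position is [10 4 2 / 3 2 3]. Elementwise product with the kernel and sum: 10·3 + 4·-2 + 2·3 + 3·2.

34 45 8
16 58 -1
3 52 46
45 55 38
60 44 59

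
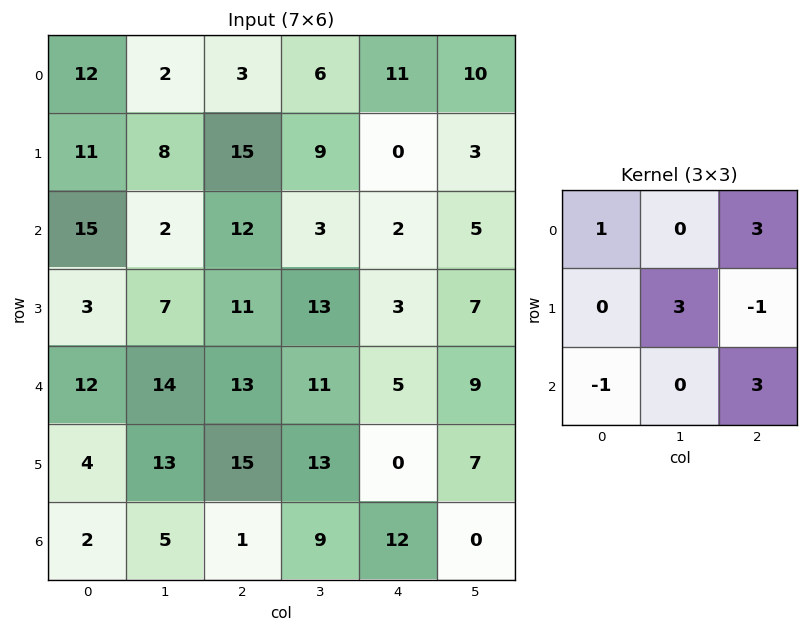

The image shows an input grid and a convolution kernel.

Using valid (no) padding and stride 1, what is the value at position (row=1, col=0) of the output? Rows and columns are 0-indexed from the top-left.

The receptive field on the input at this output position is [11 8 15 / 15 2 12 / 3 7 11]. Elementwise product with the kernel and sum: 11·1 + 15·3 + 2·3 + 12·-1 + 3·-1 + 11·3.

80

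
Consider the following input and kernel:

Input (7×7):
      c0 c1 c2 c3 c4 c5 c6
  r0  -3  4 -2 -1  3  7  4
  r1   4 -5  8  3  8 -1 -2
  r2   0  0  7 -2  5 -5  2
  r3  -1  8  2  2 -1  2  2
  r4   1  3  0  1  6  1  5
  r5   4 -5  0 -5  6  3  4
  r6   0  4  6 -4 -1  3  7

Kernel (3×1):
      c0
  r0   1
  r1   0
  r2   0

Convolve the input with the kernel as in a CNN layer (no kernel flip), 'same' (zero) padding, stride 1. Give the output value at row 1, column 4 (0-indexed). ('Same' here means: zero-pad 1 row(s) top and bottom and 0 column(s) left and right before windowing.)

3

The receptive field on the zero-padded input at this output position is [3 / 8 / 5]. Elementwise product with the kernel and sum: 3·1.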